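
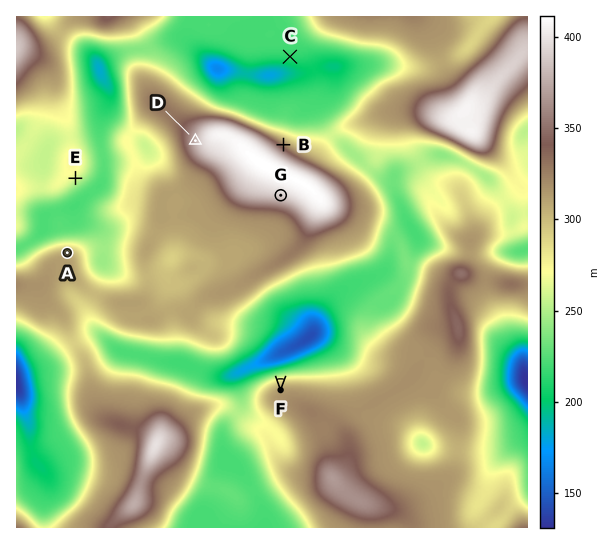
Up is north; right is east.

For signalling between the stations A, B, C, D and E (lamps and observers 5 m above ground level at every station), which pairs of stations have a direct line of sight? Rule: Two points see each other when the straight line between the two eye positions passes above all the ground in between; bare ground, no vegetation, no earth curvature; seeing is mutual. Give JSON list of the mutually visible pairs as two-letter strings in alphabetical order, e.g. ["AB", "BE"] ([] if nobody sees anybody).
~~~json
["AD", "AE", "BC", "DE"]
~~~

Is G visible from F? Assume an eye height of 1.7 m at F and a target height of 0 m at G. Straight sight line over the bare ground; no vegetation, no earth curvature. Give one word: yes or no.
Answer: yes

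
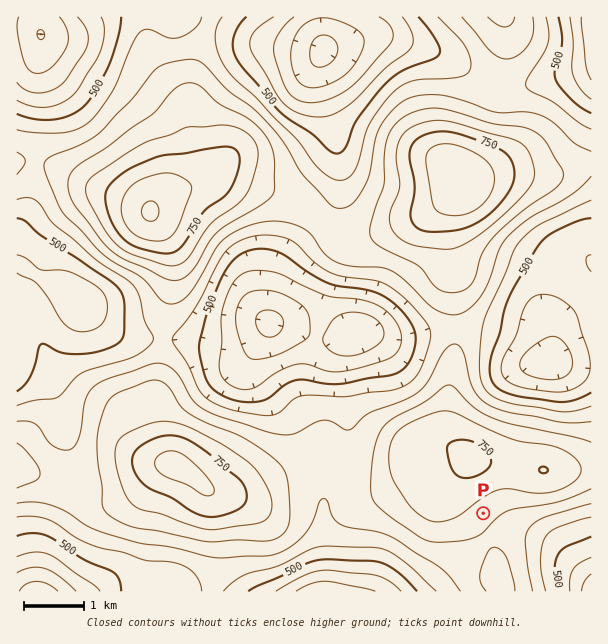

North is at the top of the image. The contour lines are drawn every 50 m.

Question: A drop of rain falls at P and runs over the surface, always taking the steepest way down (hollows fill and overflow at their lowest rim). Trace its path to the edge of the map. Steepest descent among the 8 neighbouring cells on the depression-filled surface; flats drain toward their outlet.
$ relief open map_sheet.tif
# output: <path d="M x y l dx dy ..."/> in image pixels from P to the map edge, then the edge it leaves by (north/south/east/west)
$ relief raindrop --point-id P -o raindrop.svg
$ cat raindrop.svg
<path d="M483 513l14 14 12 0 1 1 5 0 1 2 3 0 2 1 12 3 9 5 49 49"/>
exit: east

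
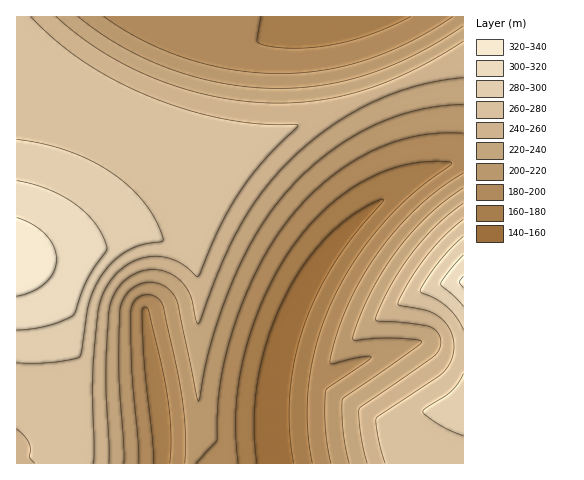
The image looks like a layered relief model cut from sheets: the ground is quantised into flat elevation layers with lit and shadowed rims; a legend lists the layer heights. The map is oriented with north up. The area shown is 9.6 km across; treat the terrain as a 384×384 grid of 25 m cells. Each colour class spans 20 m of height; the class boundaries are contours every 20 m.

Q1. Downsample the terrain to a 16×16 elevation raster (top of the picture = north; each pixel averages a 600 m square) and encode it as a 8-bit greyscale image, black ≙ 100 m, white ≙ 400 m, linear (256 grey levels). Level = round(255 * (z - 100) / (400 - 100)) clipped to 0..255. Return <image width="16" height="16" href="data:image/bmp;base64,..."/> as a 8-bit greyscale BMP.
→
<image width="16" height="16" href="data:image/bmp;base64,Qk02BQAAAAAAADYEAAAoAAAAEAAAABAAAAABAAgAAAAAAAABAAATCwAAEwsAAAABAAAAAAAAAAAAAAEBAQACAgIAAwMDAAQEBAAFBQUABgYGAAcHBwAICAgACQkJAAoKCgALCwsADAwMAA0NDQAODg4ADw8PABAQEAAREREAEhISABMTEwAUFBQAFRUVABYWFgAXFxcAGBgYABkZGQAaGhoAGxsbABwcHAAdHR0AHh4eAB8fHwAgICAAISEhACIiIgAjIyMAJCQkACUlJQAmJiYAJycnACgoKAApKSkAKioqACsrKwAsLCwALS0tAC4uLgAvLy8AMDAwADExMQAyMjIAMzMzADQ0NAA1NTUANjY2ADc3NwA4ODgAOTk5ADo6OgA7OzsAPDw8AD09PQA+Pj4APz8/AEBAQABBQUEAQkJCAENDQwBEREQARUVFAEZGRgBHR0cASEhIAElJSQBKSkoAS0tLAExMTABNTU0ATk5OAE9PTwBQUFAAUVFRAFJSUgBTU1MAVFRUAFVVVQBWVlYAV1dXAFhYWABZWVkAWlpaAFtbWwBcXFwAXV1dAF5eXgBfX18AYGBgAGFhYQBiYmIAY2NjAGRkZABlZWUAZmZmAGdnZwBoaGgAaWlpAGpqagBra2sAbGxsAG1tbQBubm4Ab29vAHBwcABxcXEAcnJyAHNzcwB0dHQAdXV1AHZ2dgB3d3cAeHh4AHl5eQB6enoAe3t7AHx8fAB9fX0Afn5+AH9/fwCAgIAAgYGBAIKCggCDg4MAhISEAIWFhQCGhoYAh4eHAIiIiACJiYkAioqKAIuLiwCMjIwAjY2NAI6OjgCPj48AkJCQAJGRkQCSkpIAk5OTAJSUlACVlZUAlpaWAJeXlwCYmJgAmZmZAJqamgCbm5sAnJycAJ2dnQCenp4An5+fAKCgoAChoaEAoqKiAKOjowCkpKQApaWlAKampgCnp6cAqKioAKmpqQCqqqoAq6urAKysrACtra0Arq6uAK+vrwCwsLAAsbGxALKysgCzs7MAtLS0ALW1tQC2trYAt7e3ALi4uAC5ubkAurq6ALu7uwC8vLwAvb29AL6+vgC/v78AwMDAAMHBwQDCwsIAw8PDAMTExADFxcUAxsbGAMfHxwDIyMgAycnJAMrKygDLy8sAzMzMAM3NzQDOzs4Az8/PANDQ0ADR0dEA0tLSANPT0wDU1NQA1dXVANbW1gDX19cA2NjYANnZ2QDa2toA29vbANzc3ADd3d0A3t7eAN/f3wDg4OAA4eHhAOLi4gDj4+MA5OTkAOXl5QDm5uYA5+fnAOjo6ADp6ekA6urqAOvr6wDs7OwA7e3tAO7u7gDv7+8A8PDwAPHx8QDy8vIA8/PzAPT09AD19fUA9vb2APf39wD4+PgA+fn5APr6+gD7+/sA/Pz8AP39/QD+/v4A////AIiJiXFRRVlLNCtEXnmOkpSJiolwTkVeTTMtRmJ9kJebjo+LbUtIYU41LUZeb3+NmpiXj2xITmZTOStCU1poeIqlo5RtSFVtWUArPFdmZ22Fs6+bcExcdWJIMTNNaX+Imb64qINpb4BsUzwtQFt4la7BurGfjo2Od19INDJKZoKdvLWtpZ2XkoNsVkM0OFBqg7GspZ+ZlJCLemZURDk7UGekoZyYlJGOjId2ZVZLQ0FLmZiVk5COjYyLhndpXVVRUJOSkI+Oi4eEgYCAe3FoY2GPj46KgnhvaWVjZWpyd3Zzj42EdmdbUk1KSUpNVF9ufIyAbVtPSEZFRENDQ0RHUWE="/>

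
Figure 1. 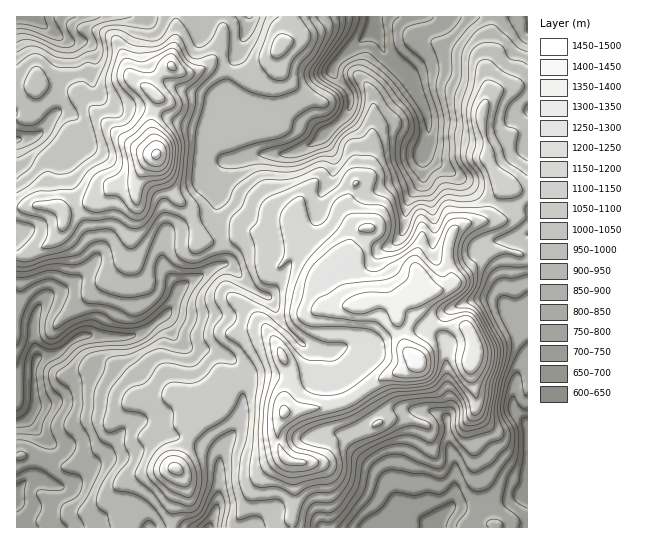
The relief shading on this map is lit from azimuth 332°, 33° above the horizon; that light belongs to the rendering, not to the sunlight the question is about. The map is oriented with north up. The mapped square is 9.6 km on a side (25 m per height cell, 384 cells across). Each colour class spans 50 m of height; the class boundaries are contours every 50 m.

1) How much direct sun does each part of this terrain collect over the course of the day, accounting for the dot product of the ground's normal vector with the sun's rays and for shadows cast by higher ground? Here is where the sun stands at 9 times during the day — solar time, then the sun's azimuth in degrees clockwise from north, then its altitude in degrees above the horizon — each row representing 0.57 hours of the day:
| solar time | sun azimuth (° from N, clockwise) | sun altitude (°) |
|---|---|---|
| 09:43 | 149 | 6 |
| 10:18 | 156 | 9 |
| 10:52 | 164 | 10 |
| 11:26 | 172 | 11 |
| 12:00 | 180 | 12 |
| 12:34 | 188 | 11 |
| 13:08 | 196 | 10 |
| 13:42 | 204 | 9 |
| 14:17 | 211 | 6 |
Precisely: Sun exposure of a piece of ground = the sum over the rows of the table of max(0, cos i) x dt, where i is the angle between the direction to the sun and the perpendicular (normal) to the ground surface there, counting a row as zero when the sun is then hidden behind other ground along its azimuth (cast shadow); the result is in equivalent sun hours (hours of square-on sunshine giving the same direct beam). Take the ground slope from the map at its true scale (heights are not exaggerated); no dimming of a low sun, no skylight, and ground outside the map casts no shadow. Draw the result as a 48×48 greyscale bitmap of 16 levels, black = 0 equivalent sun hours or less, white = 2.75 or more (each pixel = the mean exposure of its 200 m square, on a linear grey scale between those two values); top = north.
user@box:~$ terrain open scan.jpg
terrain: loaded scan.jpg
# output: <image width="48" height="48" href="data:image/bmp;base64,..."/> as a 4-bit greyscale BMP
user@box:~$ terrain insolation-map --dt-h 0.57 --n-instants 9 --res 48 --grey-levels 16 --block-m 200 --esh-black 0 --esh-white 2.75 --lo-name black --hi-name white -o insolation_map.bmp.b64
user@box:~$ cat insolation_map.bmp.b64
<image width="48" height="48" href="data:image/bmp;base64,Qk32BAAAAAAAAHYAAAAoAAAAMAAAADAAAAABAAQAAAAAAIAEAAATCwAAEwsAABAAAAAAAAAAAAAAABEREQAiIiIAMzMzAERERABVVVUAZmZmAHd3dwCIiIgAmZmZAKqqqgC7u7sAzMzMAN3d3QDu7u4A////AEVWd2ZlZoiJ3XRodlZmq6mIdDR2IkRDRBNERFZkNYmc7HNIl1Vou7qYZVeZQjMxEUVTECR3aJmsuYZomYeKu6qYZnd5hnZUIVMhEiJHiaq8mId3mruszLqGZ3d4mIdmZZNHhkIkaKzKZWZWet7v7KdmeIiamIh2dLy4Z2QhI0VkI1VEWd7uyXVniJq7mImIhmZCI1ZEMxAAFGVDR4QhEjaaqZq4aYiIhhABREeGZjAAJXUzRlAAAEre26qXeoZ5dQAWdmenREIBRodDVlMAAkjP/suom8uoVAAkVndoUyM0VolkRYy5iIdXrLlkWP+SE1ERI0RGh1RUVWh1RGm+//6lIzEDZZ1yF4QzM0REZlZlRVZlQyESNY79qJvO2Xh1SERodlQzMzRURFVVMhEQAAKf///+vKZ3VVRolkMiIiIhEjNFQxIzIhAW7//9zMl4ZVRDNVQyIjIRESM0VWZDMzIQN67au7uphWQQATQyESEAARE2d5YhEjQxEmdWhmh4hoiEAAAAAAAAEzaId1EBNERDRTAUUzRFZni+cAAAAAACVomHZRAniHZmYwADZlIRRlVoyTEjIAACM0M1UgGLqqqqlyEld0ERNWYzfNuru0ABMyIzIAOJq83bhmZTAAASRXdCNqy5ibgjVmd0AAI0VniIdGmnEAATRXl0NHmpl4pyJFUwABMzMhEjRHi91iI0VoqpdVZ3h2Z1EREAJ2M0QyAAESNCW5ZVZt3LqURmd2SLggABeHQjQzIAACQQASVmeP/+y5RGd1at60AGU0QhJDQgACEAEQR4mmr/7KhWd2eJm7mXQzQxAjMwAAAAMxJWZhFJypqHd3ZVVmeHVEVCEBI0EAAARlQyIUM2mZqYiYdURCRVRFVTERRoYAAQKKqpdZl2aKu6rLmXUyNDRVVTIiIiIQAAAVeIiay4RqzLzaq6ZDISRDNDIyAAAAAAAAACNCIiI1eZmHiGISIjMyEjIiEAAAAAAAAmeAAAASRWZpyTESMyIRATMBMwAAAAAABHhgAAARI0SO/WMzMRAAAAMRNEIAAAAAFUIRESIRABSf+2VDIQAAAAAAABEAAAABZQABIkQhADaKp2VEQxAAAAAAAAEAAAAEZBAQACUyJHYhJFVVV3QQAAABECIgAAASMjMyAAMzV0AAACRUVWeHQQAAASIyAAE0YiNbpBEkZAAAADVUREREVBAAASJDEAE2ZDI1d0EmQAAAFHdlRERVVodAASERABRVVlMmZ3d1ESMzVlZlVVZnZndhASEAATVDJXdndmZCFGeHMSRmVomYh0IAAyEAAlQiE2iEVUMhJYhRFIqYeJiIlRAARQAAEzIjISNCMyEBE0MAS5aJZTRnZTABQAAANDI0MQAREQAAEiAAIxAUUiSIeLUAAAADVUREIREQAAAAFCAAAAABQyJHiqtxAAA2dlQyETEAAAAARiAAAAABNBEjR4m3EAE1VDIREREAAAA1QQAAAAEjNCEhIiN4URIzIRERAREQAAEAAAAAABIjIhEhEREkZCIRESIhASIw=="/>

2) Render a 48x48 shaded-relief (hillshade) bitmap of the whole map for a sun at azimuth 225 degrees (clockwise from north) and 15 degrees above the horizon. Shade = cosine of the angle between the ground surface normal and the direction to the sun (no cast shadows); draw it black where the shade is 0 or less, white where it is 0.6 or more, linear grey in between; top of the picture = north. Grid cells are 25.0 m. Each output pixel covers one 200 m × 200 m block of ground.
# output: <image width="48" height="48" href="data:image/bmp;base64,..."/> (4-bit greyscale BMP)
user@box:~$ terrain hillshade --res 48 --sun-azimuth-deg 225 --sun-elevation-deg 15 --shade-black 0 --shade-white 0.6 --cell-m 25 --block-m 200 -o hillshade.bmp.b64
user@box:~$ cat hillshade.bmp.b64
<image width="48" height="48" href="data:image/bmp;base64,Qk32BAAAAAAAAHYAAAAoAAAAMAAAADAAAAABAAQAAAAAAIAEAAATCwAAEwsAABAAAAAAAAAAAAAAABEREQAiIiIAMzMzAERERABVVVUAZmZmAHd3dwCIiIgAmZmZAKqqqgC7u7sAzMzMAN3d3QDu7u4A////AGeImpmYZZyoicuYmZdCeWZ4hlV5l3dTIniJmImYZ727lYu6mZhVmWVndmeIiIdTIpmHZomYic3ccmzbqap3qWRWZ4iIiqhjIrhmeJmZm97rUVzbqryZuVM0V4iJmrhkNKiKqZmIm9/ZEErLq+27uEEUaJmqirhkRJmqmJmIisySADq6vf2pdAAVeavKerhlQndlaImZmZcwAVmqvtchAABXirzHW7hmQSImiZu6qYYhNGmazpAAASWJqrylbbd2IAFqqry6mYZmZnia3XEkVWiZqruUjsmEAEWamrupiIiId3iL3ad5mZmYh4lSnupQAHeZiaqZmZiId3d63bh5qqmHVFU0z/cABkWaqqqZmIiHd3ZqzJRFZ4h3Zomr3/QASxW8u6mId3h2Z3Vpu3MjNFd4m97bz+MAWhXNupiHZndlVmVou4VEVVZ4vv63z9MASCapeIh3ZnZDRmVovLhEVWZnrNxjv7MANiWGZ3ZlRWUzVmWL3tUCRWZni8cAnZMAFCWqhkIQE0MjeIq83ZAEd3d4vIAAi4EAAyfbhkMzREM3mry7uxBaqYiKy0ADm4AABCfLeJu7uXVYmqmJpQTdqqu82kNGmjAAJiepib3dyoZ5mpiZYCzbqry7uFZlQwAAVzaYiavLqXeKq7unIHy5maqIh3hkQQADd1eZmau6mHZpqrphBbuod3ZVZol2ZAAmh4iauqqZiGRZqYUSi8qZdmVDRndTVABHiLurupmZh1N7unMp25mYdmUyRXYAMABImbu8ypiZhka9yoetuHiHZmUzRXMBMAJpqpqruYmqlle8uZrMl3h3ZmQiIjAFQARoiHial3m6lleql3m6h4h3ZlREMjQ2YTZmVIiahnq7qFaahVeZeJh2ZmZmMUc1c1eHZbu7dYq7ymarhEeHeJhlZ3ZTAEYVYzVmZbu5Zpu82ka6Y0Z3iIdUV3QhACIFQAE0VodlRpmbxyenEUZ4d2ZEVlQyAAAEIANnd1RDNYiKplmCAld3ZVREVWVDAAAlEDipdWVURodomatgBGZmUyIzNGZCAABFFK3HIWZmVmVYveogBGVUMAASI1UxAABFff+iAFZmZmV77tUABGZVMQERAmUxAAFZz/xRElVmZmjO2nAABGd3ZnZTFIZDAANq3cpBI5h3dXvbdjAABGd4iZh0R2RUETNb3MoyRbqYZZyVViAAJGd3d3dleVR1IxBL3OojRKmIeKlVd0IzNGd3d3Znl0aWIABd3ukzRJh4mpVoq6hRE1d3iId4gwa2AACe7bdDVZh4mFWc7qQAJGeJqZh1EArVAAPOyqdEVodlZUe+6kE2ZniamZcwAD+gAAnbmahTRHZDREe8gzaWI1d3iYUQAKsgAGzKmrhCI2UQEkaqQUdAAjRWioVCFXMABby6q6cyM0IAA0jJEBIAA0RGmoZkM0MQS8upmoYzIRAASJzVAAIQJVRFiXZTEjQ0jLmHeHVCAAAGu6pgATZCRmU0iWUxASM2qoZVZ2UyAABruGQQE2hjV2QkiWUgARI2qWVVZmVCEw=="/>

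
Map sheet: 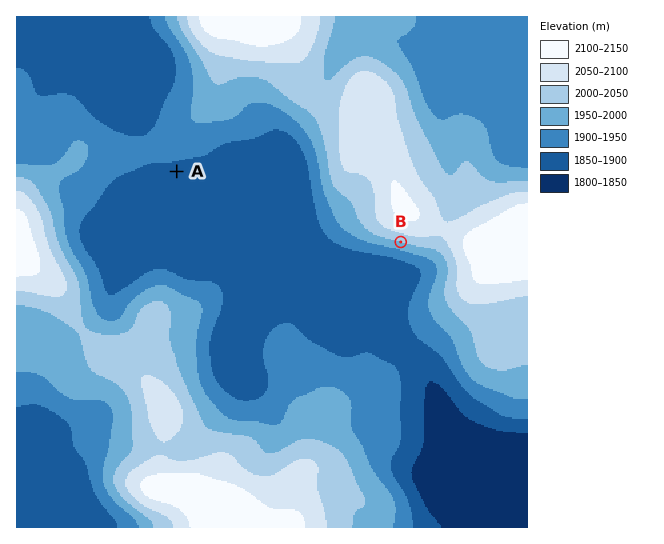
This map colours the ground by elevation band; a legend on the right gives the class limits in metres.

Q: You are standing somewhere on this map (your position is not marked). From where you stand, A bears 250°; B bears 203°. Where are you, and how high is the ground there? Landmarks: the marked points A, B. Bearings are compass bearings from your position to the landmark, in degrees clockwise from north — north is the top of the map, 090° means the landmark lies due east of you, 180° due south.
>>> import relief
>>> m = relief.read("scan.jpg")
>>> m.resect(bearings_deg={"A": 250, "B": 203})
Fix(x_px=477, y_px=62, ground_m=1910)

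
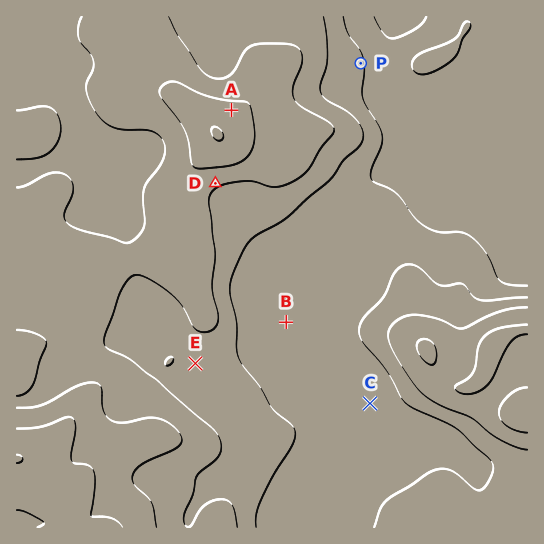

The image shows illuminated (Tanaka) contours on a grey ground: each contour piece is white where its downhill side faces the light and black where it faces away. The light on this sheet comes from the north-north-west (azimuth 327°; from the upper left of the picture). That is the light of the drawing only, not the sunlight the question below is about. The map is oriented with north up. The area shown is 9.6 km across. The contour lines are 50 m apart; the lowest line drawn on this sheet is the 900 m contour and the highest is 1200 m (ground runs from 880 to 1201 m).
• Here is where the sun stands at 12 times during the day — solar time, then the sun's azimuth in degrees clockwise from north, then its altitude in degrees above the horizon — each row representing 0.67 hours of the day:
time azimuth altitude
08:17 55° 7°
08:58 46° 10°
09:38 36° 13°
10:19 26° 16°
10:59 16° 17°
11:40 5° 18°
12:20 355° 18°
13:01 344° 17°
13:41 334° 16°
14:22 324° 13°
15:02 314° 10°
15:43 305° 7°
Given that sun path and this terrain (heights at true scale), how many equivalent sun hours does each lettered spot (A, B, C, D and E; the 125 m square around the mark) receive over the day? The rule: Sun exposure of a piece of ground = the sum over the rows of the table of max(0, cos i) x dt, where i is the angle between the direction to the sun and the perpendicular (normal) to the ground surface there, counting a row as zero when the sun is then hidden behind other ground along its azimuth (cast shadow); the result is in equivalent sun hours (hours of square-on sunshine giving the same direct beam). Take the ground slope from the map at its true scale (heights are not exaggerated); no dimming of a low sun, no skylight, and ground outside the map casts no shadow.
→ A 2.4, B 1.9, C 1.9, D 1.2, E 1.7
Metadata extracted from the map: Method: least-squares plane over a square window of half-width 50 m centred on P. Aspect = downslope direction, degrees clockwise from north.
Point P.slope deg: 6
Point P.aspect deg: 82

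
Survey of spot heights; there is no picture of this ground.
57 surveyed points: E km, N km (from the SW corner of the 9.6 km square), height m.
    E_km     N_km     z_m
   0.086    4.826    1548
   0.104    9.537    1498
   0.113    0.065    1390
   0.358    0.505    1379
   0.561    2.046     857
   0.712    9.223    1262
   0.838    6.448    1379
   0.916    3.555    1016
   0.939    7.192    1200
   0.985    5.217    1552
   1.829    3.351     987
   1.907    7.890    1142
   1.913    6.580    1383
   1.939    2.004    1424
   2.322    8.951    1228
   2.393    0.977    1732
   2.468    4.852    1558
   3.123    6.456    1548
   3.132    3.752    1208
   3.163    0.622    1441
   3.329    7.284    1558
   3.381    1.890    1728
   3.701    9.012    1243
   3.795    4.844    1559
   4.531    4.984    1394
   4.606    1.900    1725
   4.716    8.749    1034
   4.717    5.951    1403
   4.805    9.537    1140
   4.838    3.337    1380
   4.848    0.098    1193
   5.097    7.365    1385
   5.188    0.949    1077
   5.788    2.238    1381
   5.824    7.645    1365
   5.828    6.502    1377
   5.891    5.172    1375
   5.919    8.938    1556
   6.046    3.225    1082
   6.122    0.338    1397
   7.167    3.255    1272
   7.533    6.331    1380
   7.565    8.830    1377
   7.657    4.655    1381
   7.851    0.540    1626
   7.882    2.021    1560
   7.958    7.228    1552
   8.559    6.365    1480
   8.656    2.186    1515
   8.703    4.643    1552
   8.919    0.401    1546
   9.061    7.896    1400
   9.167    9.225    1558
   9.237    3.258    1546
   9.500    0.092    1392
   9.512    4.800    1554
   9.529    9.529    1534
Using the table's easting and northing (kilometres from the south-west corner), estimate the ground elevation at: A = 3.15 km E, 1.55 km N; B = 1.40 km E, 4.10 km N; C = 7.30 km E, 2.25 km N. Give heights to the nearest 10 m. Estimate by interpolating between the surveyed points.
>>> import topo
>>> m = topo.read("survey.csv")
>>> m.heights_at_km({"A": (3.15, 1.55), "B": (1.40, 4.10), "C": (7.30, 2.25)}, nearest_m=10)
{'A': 1760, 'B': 1210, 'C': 1530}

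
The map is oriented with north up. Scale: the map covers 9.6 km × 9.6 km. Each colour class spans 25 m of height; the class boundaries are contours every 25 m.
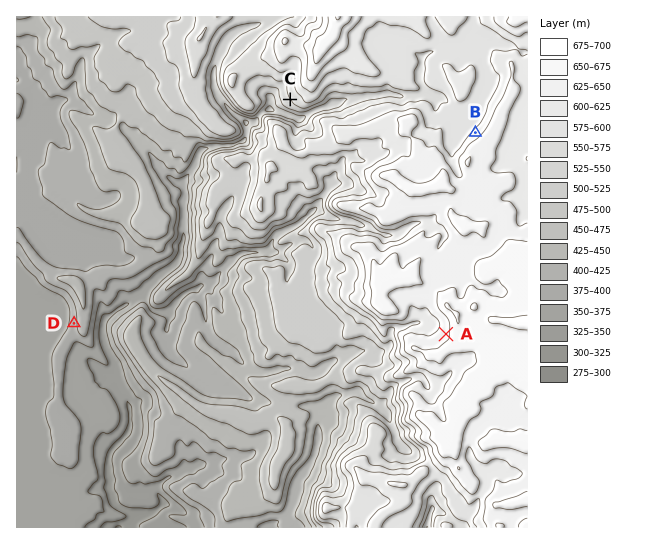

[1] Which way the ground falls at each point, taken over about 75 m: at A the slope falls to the W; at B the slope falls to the NW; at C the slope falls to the SW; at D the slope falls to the W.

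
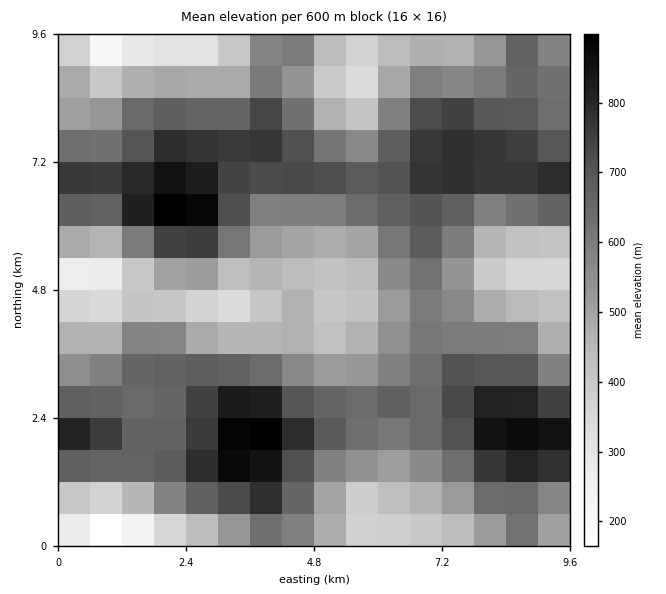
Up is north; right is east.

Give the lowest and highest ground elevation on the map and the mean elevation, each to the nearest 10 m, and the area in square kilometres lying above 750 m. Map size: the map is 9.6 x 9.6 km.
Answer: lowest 130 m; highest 930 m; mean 590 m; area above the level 16.1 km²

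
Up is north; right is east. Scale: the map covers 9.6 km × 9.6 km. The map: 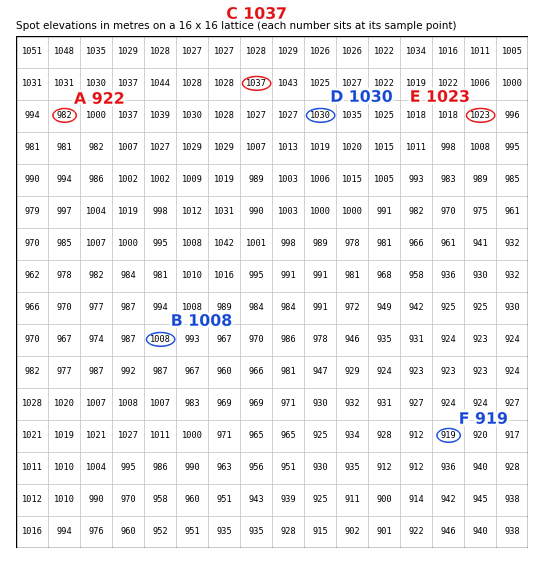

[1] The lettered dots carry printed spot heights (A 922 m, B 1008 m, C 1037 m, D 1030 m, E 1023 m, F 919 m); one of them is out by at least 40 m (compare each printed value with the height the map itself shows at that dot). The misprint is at A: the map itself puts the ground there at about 982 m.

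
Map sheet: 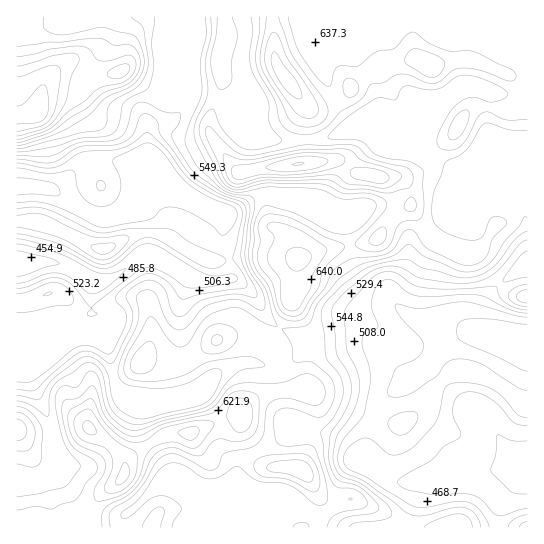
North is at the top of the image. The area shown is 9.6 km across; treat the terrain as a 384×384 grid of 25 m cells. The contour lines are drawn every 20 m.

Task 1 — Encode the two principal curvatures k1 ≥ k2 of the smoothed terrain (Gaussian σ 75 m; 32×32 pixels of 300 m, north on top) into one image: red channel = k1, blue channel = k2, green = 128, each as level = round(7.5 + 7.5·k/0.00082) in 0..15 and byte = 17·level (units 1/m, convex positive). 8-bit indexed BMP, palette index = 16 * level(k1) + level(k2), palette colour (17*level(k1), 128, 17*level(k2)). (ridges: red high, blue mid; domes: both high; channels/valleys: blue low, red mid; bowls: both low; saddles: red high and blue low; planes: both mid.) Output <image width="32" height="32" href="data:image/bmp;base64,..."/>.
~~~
<image width="32" height="32" href="data:image/bmp;base64,Qk02CAAAAAAAADYEAAAoAAAAIAAAACAAAAABAAgAAAAAAAAEAAATCwAAEwsAAAABAAAAAAAAAIAAABGAAAAigAAAM4AAAESAAABVgAAAZoAAAHeAAACIgAAAmYAAAKqAAAC7gAAAzIAAAN2AAADugAAA/4AAAACAEQARgBEAIoARADOAEQBEgBEAVYARAGaAEQB3gBEAiIARAJmAEQCqgBEAu4ARAMyAEQDdgBEA7oARAP+AEQAAgCIAEYAiACKAIgAzgCIARIAiAFWAIgBmgCIAd4AiAIiAIgCZgCIAqoAiALuAIgDMgCIA3YAiAO6AIgD/gCIAAIAzABGAMwAigDMAM4AzAESAMwBVgDMAZoAzAHeAMwCIgDMAmYAzAKqAMwC7gDMAzIAzAN2AMwDugDMA/4AzAACARAARgEQAIoBEADOARABEgEQAVYBEAGaARAB3gEQAiIBEAJmARACqgEQAu4BEAMyARADdgEQA7oBEAP+ARAAAgFUAEYBVACKAVQAzgFUARIBVAFWAVQBmgFUAd4BVAIiAVQCZgFUAqoBVALuAVQDMgFUA3YBVAO6AVQD/gFUAAIBmABGAZgAigGYAM4BmAESAZgBVgGYAZoBmAHeAZgCIgGYAmYBmAKqAZgC7gGYAzIBmAN2AZgDugGYA/4BmAACAdwARgHcAIoB3ADOAdwBEgHcAVYB3AGaAdwB3gHcAiIB3AJmAdwCqgHcAu4B3AMyAdwDdgHcA7oB3AP+AdwAAgIgAEYCIACKAiAAzgIgARICIAFWAiABmgIgAd4CIAIiAiACZgIgAqoCIALuAiADMgIgA3YCIAO6AiAD/gIgAAICZABGAmQAigJkAM4CZAESAmQBVgJkAZoCZAHeAmQCIgJkAmYCZAKqAmQC7gJkAzICZAN2AmQDugJkA/4CZAACAqgARgKoAIoCqADOAqgBEgKoAVYCqAGaAqgB3gKoAiICqAJmAqgCqgKoAu4CqAMyAqgDdgKoA7oCqAP+AqgAAgLsAEYC7ACKAuwAzgLsARIC7AFWAuwBmgLsAd4C7AIiAuwCZgLsAqoC7ALuAuwDMgLsA3YC7AO6AuwD/gLsAAIDMABGAzAAigMwAM4DMAESAzABVgMwAZoDMAHeAzACIgMwAmYDMAKqAzAC7gMwAzIDMAN2AzADugMwA/4DMAACA3QARgN0AIoDdADOA3QBEgN0AVYDdAGaA3QB3gN0AiIDdAJmA3QCqgN0Au4DdAMyA3QDdgN0A7oDdAP+A3QAAgO4AEYDuACKA7gAzgO4ARIDuAFWA7gBmgO4Ad4DuAIiA7gCZgO4AqoDuALuA7gDMgO4A3YDuAO6A7gD/gO4AAID/ABGA/wAigP8AM4D/AESA/wBVgP8AZoD/AHeA/wCIgP8AmYD/AKqA/wC7gP8AzID/AN2A/wDugP8A/4D/AKeYh4enpXOWuJZ1hoeHd4eGp6alcnKUtsbGyMm6pLTZhpeXlrfUgoCmuKaXh3eHh3d0pLbX+fe2dXWFl6aFdYR2hnZ2lvf6tICEdYSEdoWCcoP3xNbZg3J1dnWEhYZ3d4aWhnV0dPjpg2R0priEpej3+PqVYYCCloZ2hoaGd3d3lqZzk4SU59ekVIXFhoWUpKanxpVCZXaXh4eHh4eHd3fJloC3yfbGtPb26MiEp6aUdHS1tXSFh5iYh3eHmIeGhtukgMn6xnRzo/f4+NWnyYZldZS2hoWWqKmXl5eHhYWmuJClxviFYXRzgHCAxMnalHR2qKmXhYWGl6iXdmV0hsmFksmF5qRyg4OEhHRxyLfGxsjJqZiWdXV2l6eFdZbHp3WDp7bYxMHJuLenhGGjlXWFl6iYl5aGh3aGl7fIx5d2dnRzl9mRpOqolqfGhZOFhoaFloaGhoaGh4aGp5eGhneHd4WTo2GEx7iWlbbbt5aXqIaXl3Z2hpiYl4aGdnZ3d4WGdoaGdmKm2IWEl7imp6aSkqSXhoaXl4eGh3d2dnWDp4Z1p5WWZKXXdXOYqKinkNXqlHR2hpd2hIV1dXWEk7T2+Onoo7Xn2bmXk6aWp5Fw6dm3hXWFdnSWloZ1dZX1+2OmyKNwgICnuqZycIBggLa1preWloVkVJeYl6eXo5GTc4CAgJTXkJCSgJLX2LG22pipuIaGpYWTlZeGqMq5hHNjhJXW+Pr4knLG96aGgba3mJi419Xm6seCp9jYt8enY8bY9/e2hNb29reGhoaBpdm3uKd0dJTpxnLGlnV1p8ik59m3hIFyg3OFmJiGdUCT+LeUg3Z2c5TFt7V1doeXqKWEhIKDl6mVh4aFhIGQgMCxgoN0c5JhcKK3p3WGmJeFh3Nyc4aYqZaHh4aAlMX91oCAgIGDyNf45raGhoaGhod3c5WlgpaWhXd3gaa3tfn39vj4+PbU9ujVxqWWdXZ3d3ekpad0YYGTgmKDyIX3xWGBksPU5eimYXOFhrWmg3eHh8mVk7bG2Milo9emx/dzdnWCkJCAcIOHd3eHpemWY4SF5/vGhZWnmIV0lYPYtXeHhaaoureDdXeHh4eE2MaUqKeG2ba2t3ODY5aog5S2h3dzlNfYpMWVdIaHh4aUx7Wnl4a4p4W2xbajpIeFc8aGhoHY+JaCyMiFlmSTo3SEc5SVpqjIlpXW++mSdoaD6JaCtvi3coWmlbimlcnZlJXH2KZ2h7jYpoWW+JJ1hpP5lYHY93N1h4Z2l5a4yLfG15WFh3WEhIWml5fGhHV3cte3ccbnc3eHd4eHdpaFdHWFh3d3h5Z1dYSVdZWWhYdy16ZzxcV1d4eHh3eHh4Z3d3d3d3c="/>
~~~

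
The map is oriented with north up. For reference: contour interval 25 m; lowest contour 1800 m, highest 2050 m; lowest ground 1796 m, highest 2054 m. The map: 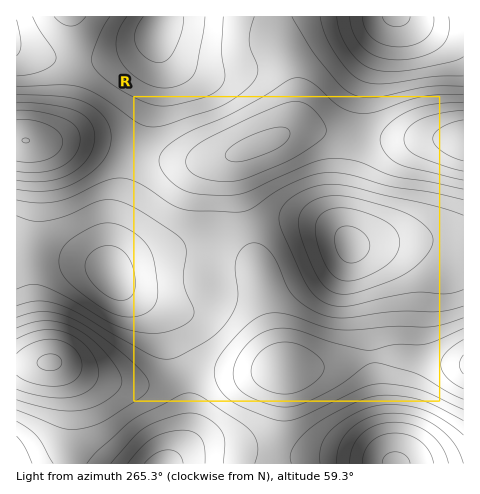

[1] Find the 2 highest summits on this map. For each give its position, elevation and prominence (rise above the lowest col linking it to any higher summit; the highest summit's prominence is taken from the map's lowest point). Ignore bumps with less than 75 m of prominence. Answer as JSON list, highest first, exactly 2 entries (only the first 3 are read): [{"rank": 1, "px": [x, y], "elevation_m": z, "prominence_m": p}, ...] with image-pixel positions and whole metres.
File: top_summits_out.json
[{"rank": 1, "px": [50, 362], "elevation_m": 2054, "prominence_m": 258}, {"rank": 2, "px": [26, 140], "elevation_m": 2050, "prominence_m": 132}]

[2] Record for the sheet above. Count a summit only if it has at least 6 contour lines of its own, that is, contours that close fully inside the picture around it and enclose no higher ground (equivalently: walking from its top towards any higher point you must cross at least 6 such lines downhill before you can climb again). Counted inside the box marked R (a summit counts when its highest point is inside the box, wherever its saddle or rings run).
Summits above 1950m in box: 0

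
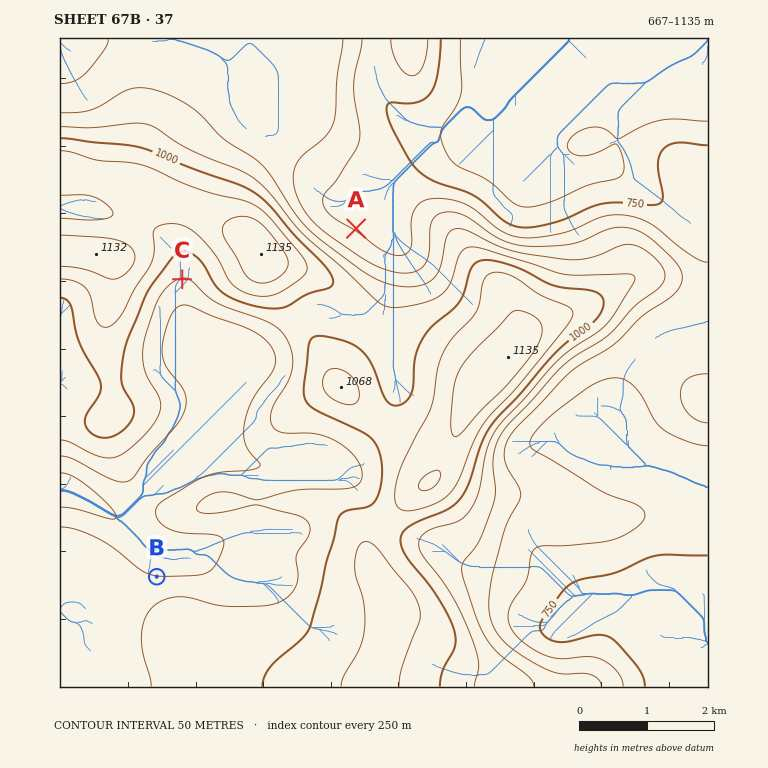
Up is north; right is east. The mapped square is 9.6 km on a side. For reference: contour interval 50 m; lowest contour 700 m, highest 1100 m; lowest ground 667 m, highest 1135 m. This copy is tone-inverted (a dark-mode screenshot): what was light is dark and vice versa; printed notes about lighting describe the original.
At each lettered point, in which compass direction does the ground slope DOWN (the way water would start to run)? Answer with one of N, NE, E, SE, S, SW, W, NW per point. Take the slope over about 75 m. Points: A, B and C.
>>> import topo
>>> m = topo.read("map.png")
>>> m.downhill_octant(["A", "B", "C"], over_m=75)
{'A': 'NE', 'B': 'N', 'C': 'S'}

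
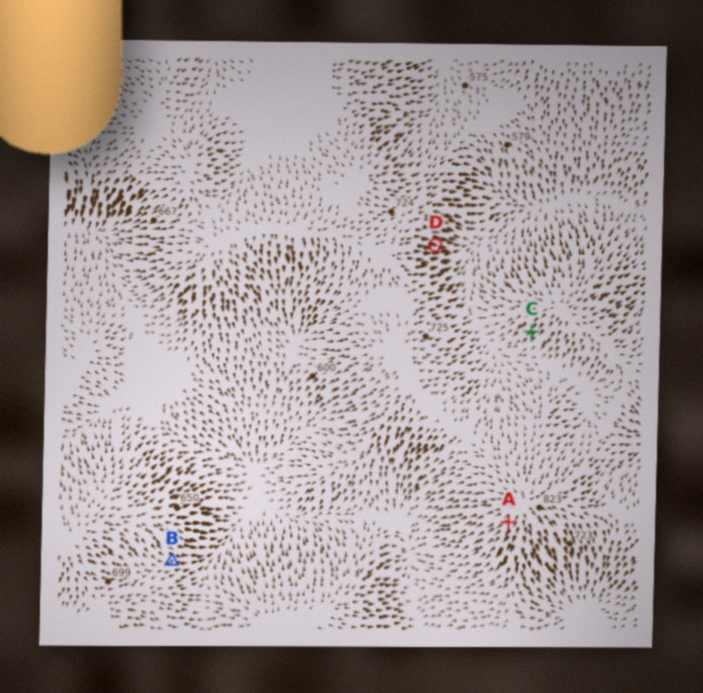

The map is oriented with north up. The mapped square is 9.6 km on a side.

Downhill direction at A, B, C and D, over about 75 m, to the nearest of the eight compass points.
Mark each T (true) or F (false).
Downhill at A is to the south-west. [T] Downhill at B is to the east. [T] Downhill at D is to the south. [F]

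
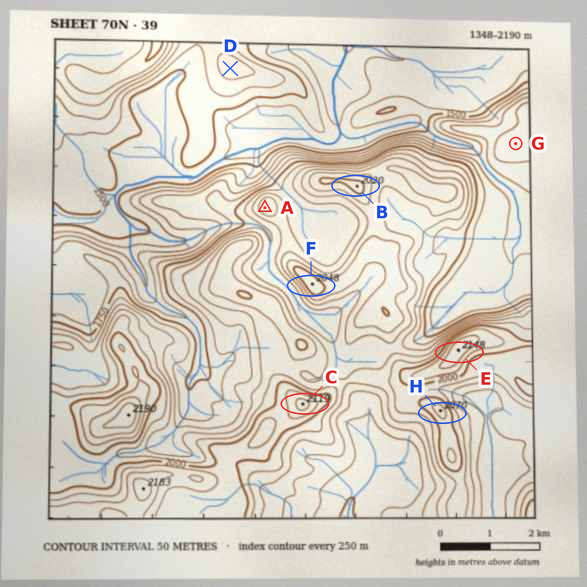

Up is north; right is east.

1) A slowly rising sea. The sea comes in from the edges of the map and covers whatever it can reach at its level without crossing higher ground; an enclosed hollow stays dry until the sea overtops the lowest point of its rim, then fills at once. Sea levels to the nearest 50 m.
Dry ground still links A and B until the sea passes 1850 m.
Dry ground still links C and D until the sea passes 1500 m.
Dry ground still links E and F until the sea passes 1900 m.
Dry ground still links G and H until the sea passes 1650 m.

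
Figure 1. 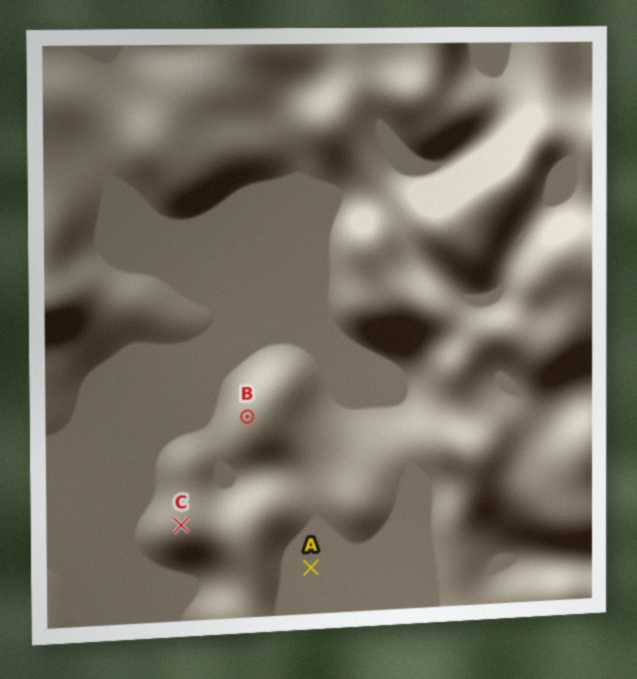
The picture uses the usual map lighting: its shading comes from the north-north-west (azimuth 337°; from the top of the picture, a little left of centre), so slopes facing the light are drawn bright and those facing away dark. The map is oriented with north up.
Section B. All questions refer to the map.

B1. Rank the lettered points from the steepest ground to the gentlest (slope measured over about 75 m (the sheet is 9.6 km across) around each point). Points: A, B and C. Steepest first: B C A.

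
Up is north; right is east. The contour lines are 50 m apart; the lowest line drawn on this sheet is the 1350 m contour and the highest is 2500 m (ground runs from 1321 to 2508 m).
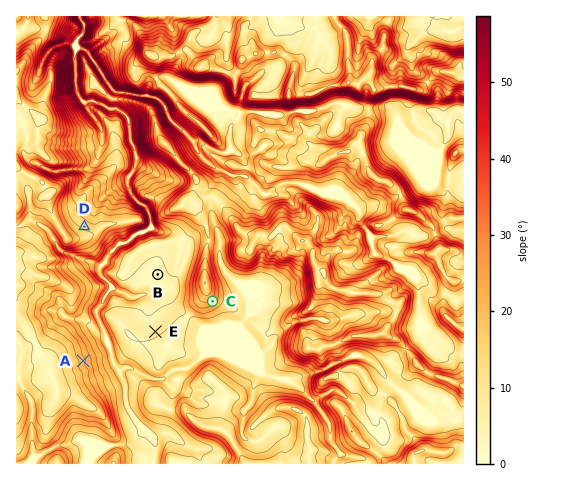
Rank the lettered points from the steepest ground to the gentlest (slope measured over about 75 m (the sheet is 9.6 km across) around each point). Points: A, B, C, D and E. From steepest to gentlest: C A D E B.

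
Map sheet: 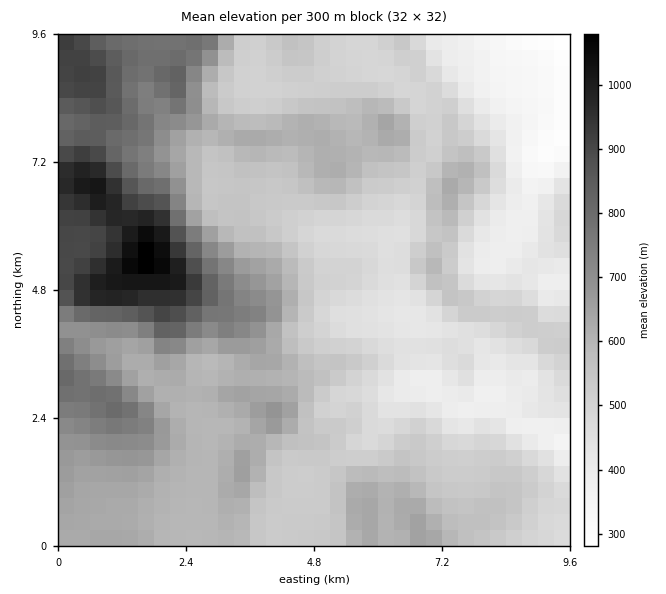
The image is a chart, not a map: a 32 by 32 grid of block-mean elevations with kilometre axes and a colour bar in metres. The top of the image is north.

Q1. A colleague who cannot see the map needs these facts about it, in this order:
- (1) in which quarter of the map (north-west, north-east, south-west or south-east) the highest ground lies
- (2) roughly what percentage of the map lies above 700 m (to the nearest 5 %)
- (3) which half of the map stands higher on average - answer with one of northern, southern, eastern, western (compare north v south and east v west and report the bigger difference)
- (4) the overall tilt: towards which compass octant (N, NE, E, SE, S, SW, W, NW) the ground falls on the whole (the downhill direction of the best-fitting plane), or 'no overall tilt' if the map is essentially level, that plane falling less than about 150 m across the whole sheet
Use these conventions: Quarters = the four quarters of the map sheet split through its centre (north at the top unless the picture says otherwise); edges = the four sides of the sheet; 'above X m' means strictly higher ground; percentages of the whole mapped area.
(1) Look to the north-west quarter for the highest ground.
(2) Ground above 700 m makes up about 20 % of the sheet.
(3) On average the western half of the map is the higher ground.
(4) Overall the map slopes down towards the east.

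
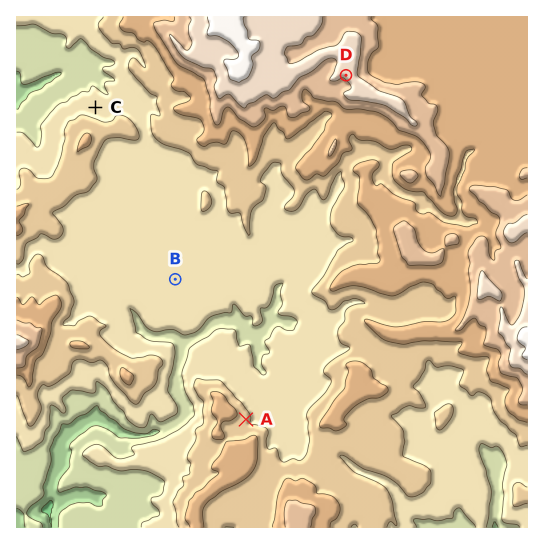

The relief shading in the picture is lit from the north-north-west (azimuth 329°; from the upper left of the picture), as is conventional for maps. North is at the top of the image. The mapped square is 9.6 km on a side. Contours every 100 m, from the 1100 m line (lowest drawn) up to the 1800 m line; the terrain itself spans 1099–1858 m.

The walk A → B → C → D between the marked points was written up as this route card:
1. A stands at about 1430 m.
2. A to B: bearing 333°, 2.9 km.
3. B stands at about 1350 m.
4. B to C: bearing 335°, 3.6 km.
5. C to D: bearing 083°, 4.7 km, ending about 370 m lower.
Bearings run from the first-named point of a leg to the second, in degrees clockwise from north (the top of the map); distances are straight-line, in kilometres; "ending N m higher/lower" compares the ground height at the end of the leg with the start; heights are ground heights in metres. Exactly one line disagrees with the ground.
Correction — Line 5: it should read "ending about 370 m higher".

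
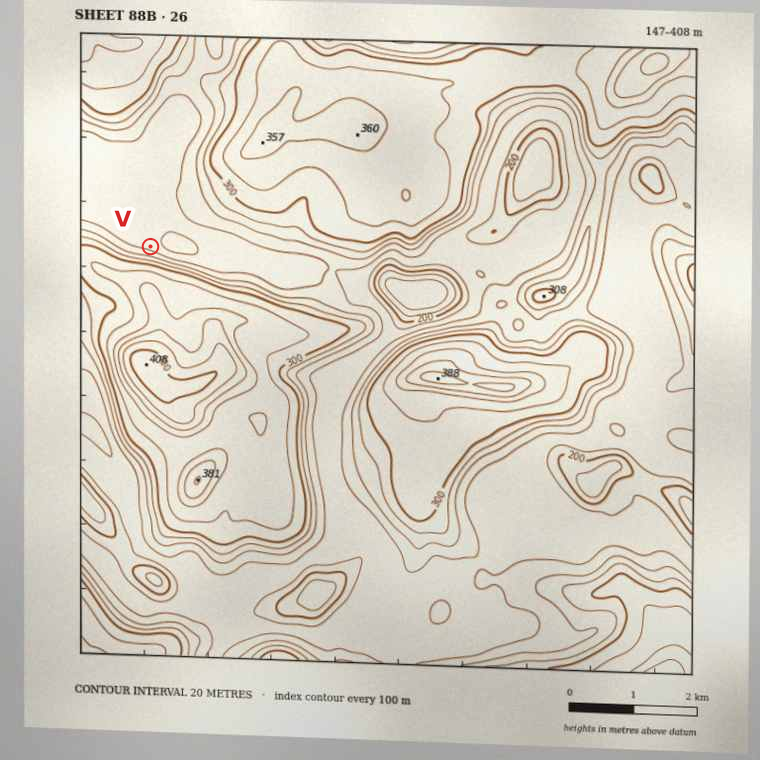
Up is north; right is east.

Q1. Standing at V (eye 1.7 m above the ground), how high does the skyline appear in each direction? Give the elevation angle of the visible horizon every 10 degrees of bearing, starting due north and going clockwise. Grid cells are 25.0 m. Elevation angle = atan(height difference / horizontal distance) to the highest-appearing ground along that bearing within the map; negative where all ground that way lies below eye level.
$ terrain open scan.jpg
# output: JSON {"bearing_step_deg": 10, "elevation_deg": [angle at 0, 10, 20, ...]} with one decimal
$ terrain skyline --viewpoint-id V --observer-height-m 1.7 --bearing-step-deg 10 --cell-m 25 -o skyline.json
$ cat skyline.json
{"bearing_step_deg": 10, "elevation_deg": [1.7, 0.8, 0.8, 1.5, 2.7, 2.8, 2.6, 2.1, 1.6, 0.7, 0.6, 1.5, 3.5, 6.1, 7.9, 9.7, 11.3, 12.5, 13.1, 13.3, 12.9, 12.1, 11.0, 9.7, 8.1, 6.7, 5.4, 3.9, 1.9, 0.4, -0.1, -0.3, -0.1, 0.5, 2.1, 2.0]}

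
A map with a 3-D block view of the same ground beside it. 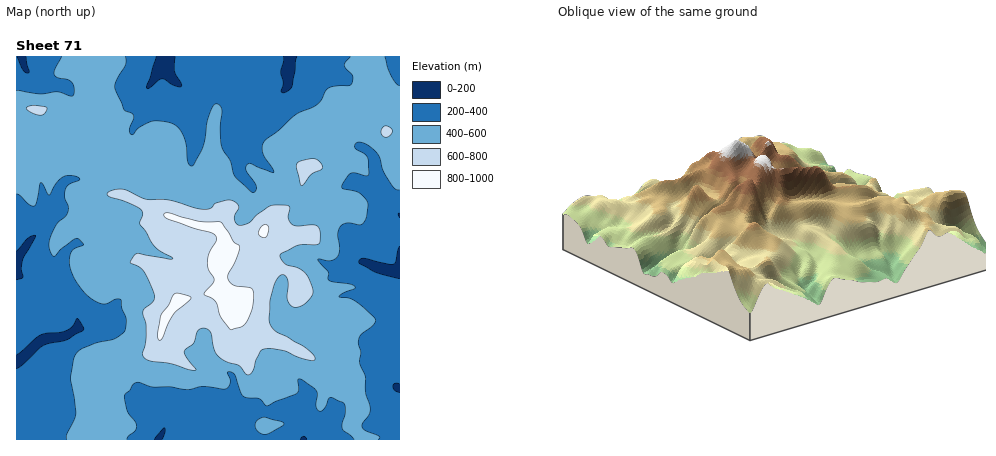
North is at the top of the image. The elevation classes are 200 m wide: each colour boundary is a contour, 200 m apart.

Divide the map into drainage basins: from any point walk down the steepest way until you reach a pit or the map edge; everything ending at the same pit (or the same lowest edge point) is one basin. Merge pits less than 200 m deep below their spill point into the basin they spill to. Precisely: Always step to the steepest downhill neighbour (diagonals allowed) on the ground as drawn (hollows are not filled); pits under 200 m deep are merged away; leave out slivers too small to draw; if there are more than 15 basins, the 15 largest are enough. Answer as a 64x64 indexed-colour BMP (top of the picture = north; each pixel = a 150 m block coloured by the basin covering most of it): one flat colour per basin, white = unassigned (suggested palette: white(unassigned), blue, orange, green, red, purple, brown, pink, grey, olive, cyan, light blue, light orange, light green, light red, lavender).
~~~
<image width="64" height="64" href="data:image/bmp;base64,Qk12CAAAAAAAAHYAAAAoAAAAQAAAAEAAAAABAAQAAAAAAAAIAAATCwAAEwsAABAAAAAAAAAA////ALR3HwAOf/8ALKAsACgn1gC9Z5QAS1aMAMJ34wB/f38AIr28AM++FwDox64AeLv/AIrfmACWmP8A1bDFABERERERERERREREREREREREREREREREREREREREMzMzERERERERERFEREREREREREREREREREREREREREMzMzMREREREREREUREREREREREREREREREREREREREMzMzMxERERERERERREREREREREREREREREREREREREQzMzMzERERERERERFEREREREREREREREREREREREREREMzMzMREREREREREUREREREREREREREREREREREREREQzMzMxERERERERERRERERERERERERERERERERERERERDMzMzERERERERFEREREREREREREREREREREREREREREMzMzMREREREREUREREREREREREREREREREREREREREMzMzMxERERERERREREREREREREREREREREREREREREQzMzMzERERERERFERERERERERERERERERERERERERERDMzMzMREREREREURERERERERERERERERERERERERERDMzMzMxERERERERFEREREREREREREREREREREREREREMzMzMzERERERERERFEREREREREREREREREREREREREMzMzMzMRERERERERERREREREREREREREREREREQzNEMzMzMzMxEREREREREREREREUREREREREREREREMzMzMzMzMzMzERERERERERERERERREREREREREREQzMzMzMzMzMzMzMRERERERERERERERFEREREREREREMzMzMzMzMzMzMzMxEREREREREREREREUREREREREREMzMzMzMzMzMzMzMzERERERERERERERERFEREREREREMzMzMzMzMzMzMzMzMREREREREREREREREUREREREREMzMzMzMzMzMzMzMzMxERERERERERERERERFEREREREMzMzMzMzMzMzMzMzMzERERERERERERERERERREREREMzMzMzMzMzMzMzMzMzMREREREREREREREREREUREREIjMzMzMzMzMzMzMzMzMxERERERERERERERERERERFEIiIjMzMzMzMzMzMzMzMzEREREREREREREREREREREREiIiMzMzMzMzMzMzMzMzMRERERERERERERERERERERESIiIjMzMzMzMzMzMzMzMxERERERERERERERERERERERIiIiMzMzMzMzMzMzMzMzEREREREREREREREREREREREiIiIjMzMzMzMzMzMzMzMRERERERERERERERERERERESIiIiMzMzMzMzMzMzMzMxERERERERERERERERERERERIiIiIjMzMzMzMzMzMzMzEREREREREREREREREREREREiIiIiMzMzMzMzMzMzMzMRERERERERERERERERERERERIiIiIzMzMzMzMzMzMzMxEREREREREREREREREREREREiIiIjMzMzMzMzMzMzMzEREREREREREREREREREREREiIiIjMzMzMzMzMzMzMzMRERERERERERERERERERERESIiIiIzMzMzMzMzMzMzMxERERERERERERERERERERERIiIiIjMzMzMzMzMzMzMzEREREREREREREREREREREREiIiIiIzMzMzMzMzMzMzMREREREREREREREREREREREiIiIiIiIzMzMzMzMzMzMxEREREREREREREREREREREiIiIiIiIiMzMzMzMzMzMzEREREREREREREREREREREiIiIiIiIiIjMzMzMzMzMzMRERERERERERERERERESIiIiIiIiIiIiMzMzMzMzMzMxERERERERERERERERESIiIiIiIiIiIiIjMzMzMzMzMzERERERERERERERERESIiIiIiIiIiIiIiMzMzMzMzMzMRERERERERERERERERIiIiIiIiIiIiIiIzMzMzMzMzMxERERERERERERERERIiIiIiIiIiIiIiIjMzMzMzMzMzERERERERERERERERIiIiIiIiIiIiIiIjMzMzMzMzMzMREREREREREiIiIiIiIiIiIiIiIiIiIiMzMzMzMzMzMxEREREREREiIiIiIiIiIiIiIiIiIiIiIzMzMzMzMzMzERERERERESIiIiIiIiIiIiIiIiIiIiIjMzMzMzMzMzMRERERERVSIiIiIiIiIiIiIiIiIiIiIiMzMzMzMzMzMxERERVVVVUiIiIiIiIiIiIiIiIiIiIiIjMzMzMzMzMzERERVVVVVSIiIiIiIiIiIiIiIiIiIiIiIzMzMzMzMyIRERVVVVVVIiIiIiIiIiIiIiIiIiIiIiIiIzMzMzMyIhERFVVVVVUiIiIiIiIiIiIiIiIiIiIiIiIiMzMzMzIiVVVVVVVVVSIiIiIiIiIiIiIiIiIiIiIiIiIjMzMzMiJVVVVVVVVVIiIiIiIiIiIiIiIiIiIiIiIiIiMzMzMiJlVVVVVVVVIiIiIiIiIiIiIiIiIiIiIiIiIiIiIiIiJmVVVVVVVVUiIiIiIiIiIiIiIiIiIiIiIiIiIiIiIiJmZVVVVVVVVSIiIiIiIiIiIiIiIiIiIiIiIiIiIiIiImZlVVVVVVVVUiIiIiIiIiIiIiIiIiIiIiIiIiIiIiIiZmVVVVVVVVVSIiIiIiIiIiIiIiIiIiIiIiIiIiIiIiZmZVVVVVVVVVUiIiIiIiIiIiIiIiIiIiIiIiIiIiIiJmZlVVVVVVVVVVIiIiIiIiIiIiIiIiIiIiIiIiIiIiJmZm"/>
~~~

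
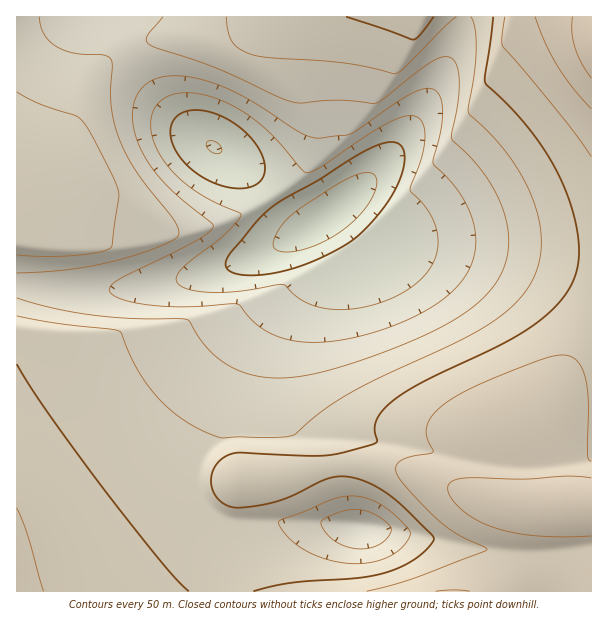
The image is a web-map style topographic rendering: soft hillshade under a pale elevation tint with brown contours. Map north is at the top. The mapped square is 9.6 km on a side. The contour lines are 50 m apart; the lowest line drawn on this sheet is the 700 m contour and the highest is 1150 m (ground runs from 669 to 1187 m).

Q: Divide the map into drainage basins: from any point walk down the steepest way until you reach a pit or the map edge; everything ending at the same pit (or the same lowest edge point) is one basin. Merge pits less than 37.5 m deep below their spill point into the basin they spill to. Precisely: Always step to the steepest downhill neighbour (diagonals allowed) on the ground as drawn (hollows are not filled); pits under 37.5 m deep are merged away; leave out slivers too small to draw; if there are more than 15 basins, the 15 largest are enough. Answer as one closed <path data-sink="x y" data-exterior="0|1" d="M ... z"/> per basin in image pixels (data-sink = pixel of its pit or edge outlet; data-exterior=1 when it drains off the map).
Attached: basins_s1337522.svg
<path data-sink="329 215" data-exterior="0" d="M591 16l-270 0-5 11-4 23 0 45 4 24-2 31-8 18-15 14-18 14-45 24-42 12-19 0-50-9-45-5-43 2-11 2-2 2 1 368 91 0 53-38 78-74 34-2 54-12 27-3 39 3 27 8 45 19 44 12 83 1z"/><path data-sink="215 147" data-exterior="0" d="M320 16l-60 0-15 10-18 8-47 0-21 3-24 7-24 14-25 23-6 9-13 39-11 18-15 17-25 19 0 39 32-4 24 0 45 5 50 9 19 0 42-12 45-24 18-14 15-14 8-18 2-31-4-24 0-45z"/><path data-sink="360 525" data-exterior="0" d="M368 463l-41 3-54 12-34 2-78 74-52 37 392 1 12-9 30-12 26-1 23 5-1-69-82-1-44-12-54-23z"/>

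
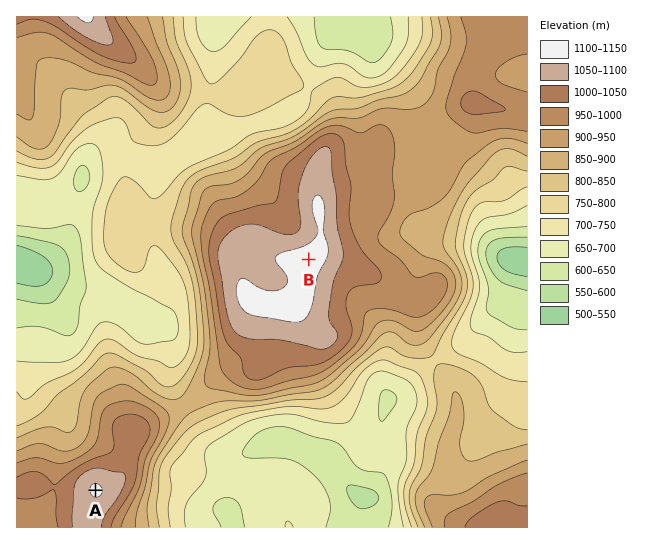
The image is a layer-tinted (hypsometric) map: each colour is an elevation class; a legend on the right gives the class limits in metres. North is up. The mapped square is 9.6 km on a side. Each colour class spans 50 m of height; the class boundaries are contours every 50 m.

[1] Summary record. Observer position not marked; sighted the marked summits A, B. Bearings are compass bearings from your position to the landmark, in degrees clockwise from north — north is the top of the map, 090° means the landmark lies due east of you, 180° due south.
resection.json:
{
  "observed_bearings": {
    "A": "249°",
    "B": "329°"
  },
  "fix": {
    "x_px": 381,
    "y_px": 380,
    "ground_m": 670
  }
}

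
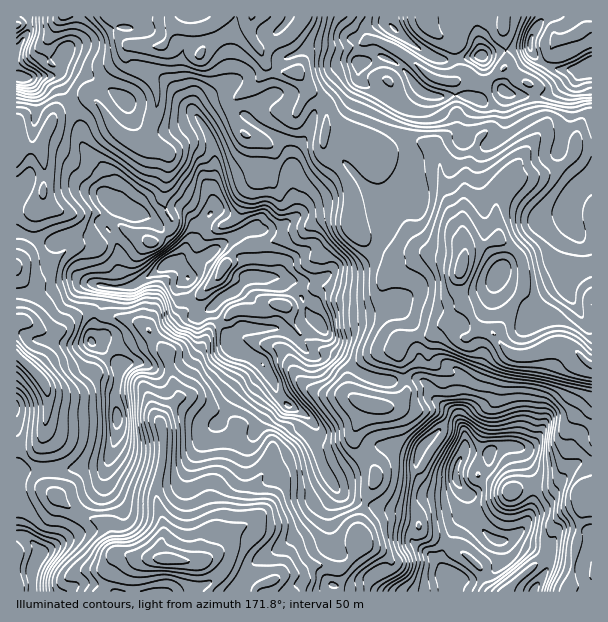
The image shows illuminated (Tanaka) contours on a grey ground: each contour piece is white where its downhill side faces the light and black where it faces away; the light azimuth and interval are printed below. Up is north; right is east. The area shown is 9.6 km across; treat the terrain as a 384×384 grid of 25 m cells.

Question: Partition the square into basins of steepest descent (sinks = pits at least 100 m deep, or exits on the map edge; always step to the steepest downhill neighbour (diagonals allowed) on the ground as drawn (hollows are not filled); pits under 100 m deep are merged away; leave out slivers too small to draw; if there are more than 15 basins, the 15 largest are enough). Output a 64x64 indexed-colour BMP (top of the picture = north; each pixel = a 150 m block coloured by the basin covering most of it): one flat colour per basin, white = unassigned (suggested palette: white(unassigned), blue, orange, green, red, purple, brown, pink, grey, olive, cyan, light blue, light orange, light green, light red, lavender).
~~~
<image width="64" height="64" href="data:image/bmp;base64,Qk12CAAAAAAAAHYAAAAoAAAAQAAAAEAAAAABAAQAAAAAAAAIAAATCwAAEwsAABAAAAAAAAAA////ALR3HwAOf/8ALKAsACgn1gC9Z5QAS1aMAMJ34wB/f38AIr28AM++FwDox64AeLv/AIrfmACWmP8A1bDFABERERERERERERERERERERERERERERERERERERERERERERERERERERERERERERERERERERERERERERERERERERERERERERERERERERERERERERERERERERERERERERERERERERERERERERERERERERERERERERERERERERERERERERERERERERERERERERERERERERERERERERERERERERERERERERERERERERERERERERERERERERERERERERERERERERERERERERERERERERERERERERERERERERERERERERERERERERERERERERERERERERERERERERERERERERERERERERERERERERERERERERERERERERERERERERERERERERERERERERERERERERERERERIiIhEREREREREREREREREREREREREREREREREREREiIiIiIiEREREREREREREREREREREREREREREREREREiIiIiIiIhERERESIREREREREREREREREREREREREREiIiIiIhERERERESIiERQREREREREREREREREREREREiIiIiIiERERERERIiIRFERERERBERERERERERERERESIiIiIiIREREREREiIiIkREREREQRERERERERERERERIiIiIiIhERESIREiIiIiRERERERBERERERERERERERIiIiIiIiERESIiIiIiIiJEREREREEREREREREREREREiIiIiIiIiERIiIiIiIiIkREREREQRERERERERERERESIiIiIiIiIiIiIiIiIiIiRERERERBERERERERERERESIiIiIiIiIiIiIiIiIiIiJEREREREERERERERERERESIiIiIiIiIiIiIiIiIiIiIkREREREQREREREREREREiIiIiIiIiIiIiIiIiIiIiIiRERERERBERERERERERESIiIiIiIiIiIiIiIiIiIiIiJEREREREERERERERERERIiIiIiIiIiIiIiIiIiIiIiIkREREREQRERERERERERIiIiIiIiIiIiIiIiIiIiIiIiRERERERBERERERERERIiIiIiIiIiIiIiIiIiIiIiIiJERERERBERERERERESIiIiIiIiIiIiIiIiIiIiIiIiIkRERERBERERERERESIiIiIiIiIiIiIiIiIiIiIiIiIiRERERBERERERERERIiIiISIiIiIiIiIiIiIiIiIiIiJEREREQREREREREREREREREiIiIiIiIiIiIiIiIiIiIkRERERBERERERERERERERESIiIiIiIiIiIiIiIiIiIiREREREERERERERERERERESIiIiIiIiIiIiIiIiIiIiJERERERBERERERERERERERIiIiIiIiIiIiIiIiIiIiIhERREREERERERERERERERIiIiIiIiIiIiIiIiIiIiIiEREREREREREREREREREREiIiIiIiIiIiIiIiIiIiIiIRERERERERERERERERMzMzMzIiIiIiIiIiIiIiIiIiIhERERERERERESIREREzMzMzMzMiIiIiIiIiIiIiIiIiEREREREREREREiERMzMzMzMzMzMiIiIiIiIiIiIiIiIRERERERERERESIiMzMzMzMzMzMyIiIiIiIiIiIiIiIhEiIREhEREREREiIjMzMzMzMzMzMiIiIiIiIiIiIiIiIiIiIiIRERERESIiIiIjMzMzMzMyIiIiIiIiIiIiIiIiIiIiIhERERERIiIiIiIjMzMzMzIiIiIiIiIiIiIiIiIiIiIiIiIiIRIiIiIiIiMzMzMzIiIiIiIiIiIiIiIiIiIiIiIiIiIiIiIiIiIiIzMzMzMiIiIiIiIiIiIiIiIiIiIiIiIiIiIiIiIiIiIjMzMzMzMiIiIiIiIiIiIiIiIiIiIiIiIiIiIiIiIiIiMzMzMzMzMiIiIiIiIiIiIiIiIiIiIiIiIiIiIiIiIiIzMzMzMzMyIiIiIiIiIiIiIiIiIiIiIiIiIiIiIiIiIjMzMzMzMzIiIiIiIiIiIiIiIiIiIiIiIiIiIiIiIiIjMzMzMzMzMiIiIiIiIiIiIiIiIiIiIiIiIiIiIiIiIiMzMzMzMzMiIiIiIiIiIiIiIiIiIiIiIiIiIiIiIiIiMzMzMzMzMyIiIiIiIiIiIiIiIiIiIiIiIjMyIiIiIjMzMzMzMzMzIiIiIiIiIiIiIiIiIiIiIiIzMzMzMyIjMzMzMzMzMzMiIiIiIiIiIiIiIiIiIiIiIjMzMzMzMzMzMzMzMzMzMyIiIiIiIiIiIiIiIiIiIiIjMzMzMzMzMzMzMzMzMzMxIiIiIiIiIiIiIiIiIiIiIjMzMzMzMzMzMzMzMzMzMRESERERERERERIiIiIiIiIzMzMzMzMzMzMzMzMzMzMRERERERERERERESIiIRIiIzMzMzMzMzMzMzMzMzMzMREREREREREREREREiIiESMzMzMzMzMzMzMzMzMzMzMxEREREREREREREREREiIiMzMzMzMzMzMzMzMzMzMzMzERERERERERERERERESIiIjMzMzMzMzMzMzMzMzMzMzMREREREREREREREREREiIiMzMzMzMzMzMzMzMzMzMzMxERERERERERERERERESIiIjMzMzMzMzMzMzMzMzMzMzMRERERERERERERERERIiIiMzMzMzMzMzMzMzMzMzMzMzMRERERERERERERER"/>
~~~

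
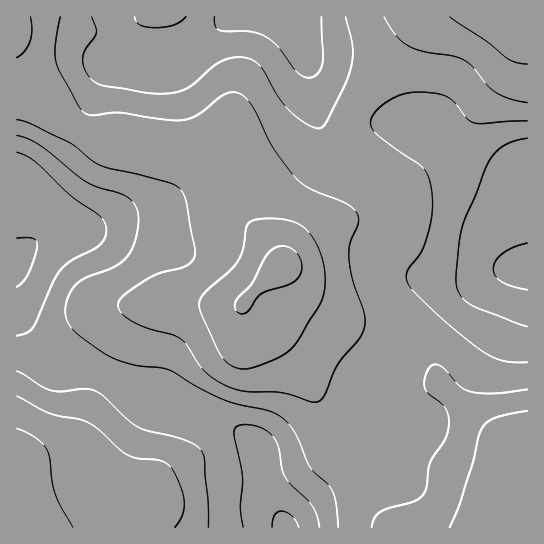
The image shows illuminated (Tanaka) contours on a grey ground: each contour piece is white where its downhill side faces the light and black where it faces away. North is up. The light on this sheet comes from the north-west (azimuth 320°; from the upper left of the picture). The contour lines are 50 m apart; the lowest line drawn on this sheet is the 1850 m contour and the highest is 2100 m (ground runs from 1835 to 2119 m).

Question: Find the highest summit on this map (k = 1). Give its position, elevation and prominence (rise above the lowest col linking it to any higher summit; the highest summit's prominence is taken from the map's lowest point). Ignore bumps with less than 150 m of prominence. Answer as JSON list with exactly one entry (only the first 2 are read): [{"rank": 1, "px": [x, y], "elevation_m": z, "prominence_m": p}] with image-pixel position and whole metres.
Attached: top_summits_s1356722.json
[{"rank": 1, "px": [282, 266], "elevation_m": 2119, "prominence_m": 284}]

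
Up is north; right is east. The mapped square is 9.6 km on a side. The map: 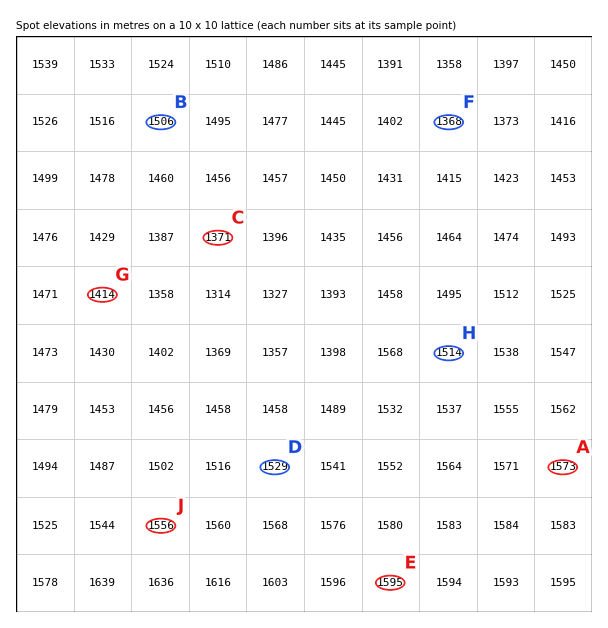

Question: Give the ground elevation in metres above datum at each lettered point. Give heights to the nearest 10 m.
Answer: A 1570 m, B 1510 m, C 1370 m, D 1530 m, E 1600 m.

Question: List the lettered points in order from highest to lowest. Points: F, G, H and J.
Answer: J H G F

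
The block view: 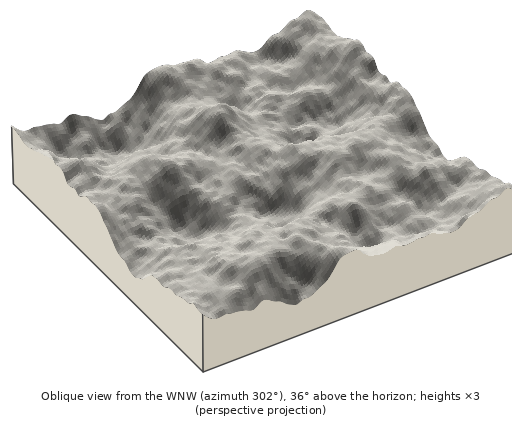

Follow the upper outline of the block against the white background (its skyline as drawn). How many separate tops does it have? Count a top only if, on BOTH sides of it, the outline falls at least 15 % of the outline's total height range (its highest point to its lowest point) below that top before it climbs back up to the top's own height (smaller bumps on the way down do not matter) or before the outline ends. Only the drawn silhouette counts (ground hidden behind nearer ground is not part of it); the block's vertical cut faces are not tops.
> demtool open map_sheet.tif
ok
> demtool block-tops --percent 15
1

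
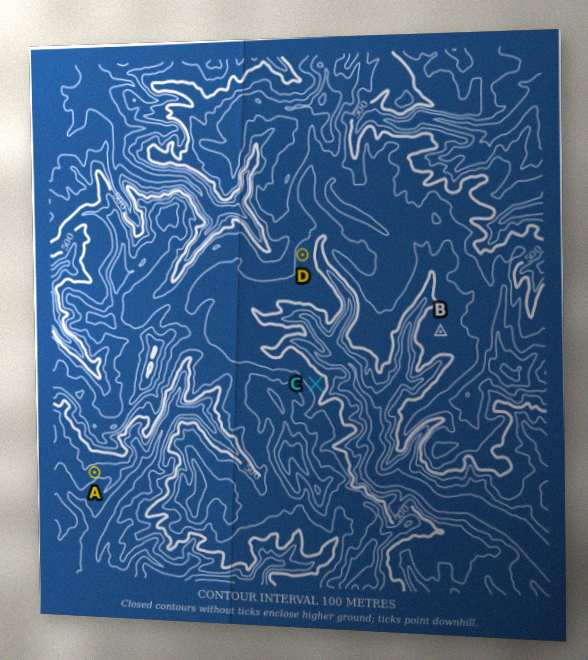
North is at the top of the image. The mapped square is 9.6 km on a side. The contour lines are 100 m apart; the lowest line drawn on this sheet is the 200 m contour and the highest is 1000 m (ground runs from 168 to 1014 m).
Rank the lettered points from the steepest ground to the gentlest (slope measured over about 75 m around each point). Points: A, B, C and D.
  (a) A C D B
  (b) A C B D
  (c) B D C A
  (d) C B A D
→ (a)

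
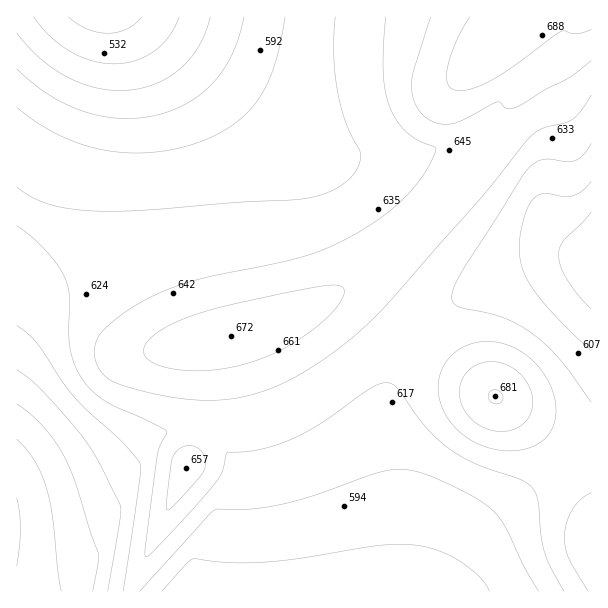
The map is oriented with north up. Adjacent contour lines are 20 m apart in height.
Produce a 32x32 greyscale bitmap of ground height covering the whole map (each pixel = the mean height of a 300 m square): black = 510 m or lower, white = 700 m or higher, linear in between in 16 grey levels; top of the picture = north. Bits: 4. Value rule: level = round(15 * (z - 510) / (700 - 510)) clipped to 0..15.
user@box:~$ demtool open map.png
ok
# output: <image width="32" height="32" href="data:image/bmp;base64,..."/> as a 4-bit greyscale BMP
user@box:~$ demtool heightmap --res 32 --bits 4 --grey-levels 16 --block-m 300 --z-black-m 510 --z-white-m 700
<image width="32" height="32" href="data:image/bmp;base64,Qk12AgAAAAAAAHYAAAAoAAAAIAAAACAAAAABAAQAAAAAAAACAAATCwAAEwsAABAAAAAAAAAAAAAAABEREQAiIiIAMzMzAERERABVVVUAZmZmAHd3dwCIiIgAmZmZAKqqqgC7u7sAzMzMAN3d3QDu7u4A////ABIjRodlVVVVVVVVVVVmeJoSM0aIdlVVVVVVVVVWZ3mrEjNFeYdmZmZmZlVmZmeJqxI0RXmYd3ZmZmZmZmZ3iasSNFV5qYd3d3dmZmZneImrEjRWeaqYiHd3d3d3d4iZqiI0VnirqYiIh3d3d4iJmZojRWZ4q6mZiIiId4iZqqqZM0VniJqZmZmIiIiJq7u6qTRWeImZmZmZmYiImrzcy6lFZ4maqqqqqZmZiZq93cupVniaq7u7u6qpmZmazd3KmWeJq7zMzMu7qpmZmrzMuph3iavMzN3czLqpmZqruqmHeImrvMzd3dzLuqmZmqmYd4iJqqu8zMzMzLupmZmYh3aImZqqq7u8zMzLupmYiHdliJmZqqqqu7u8zLupmIh2ZYmZmZmqqqqqu7u7qpmHdlWZmZmZmZmZmqqru7qph3ZVmZmZmZmZmZmZqru7qph2ZZmZmZmZmZmZmZmqu7qYd3aZiIiIiIiImZmZmqu7qYeHiIiIiIiIiIiJmZqru7qYiIiHd3d3eIiIiJmZqru7qZmHd2ZmZ3d4iIiZmru7y7qpd2ZlVWZnd4iImavMzMy7umZVREVVZnd4iZmrzd3MzLtlRDM0RVZneImaq83u3czLVDMiIzRVZ3iJmqvN7u7d3EMiERIzRWZ4iZqrzd7/7d0yERERI0VWd4maq8ze7/7u"/>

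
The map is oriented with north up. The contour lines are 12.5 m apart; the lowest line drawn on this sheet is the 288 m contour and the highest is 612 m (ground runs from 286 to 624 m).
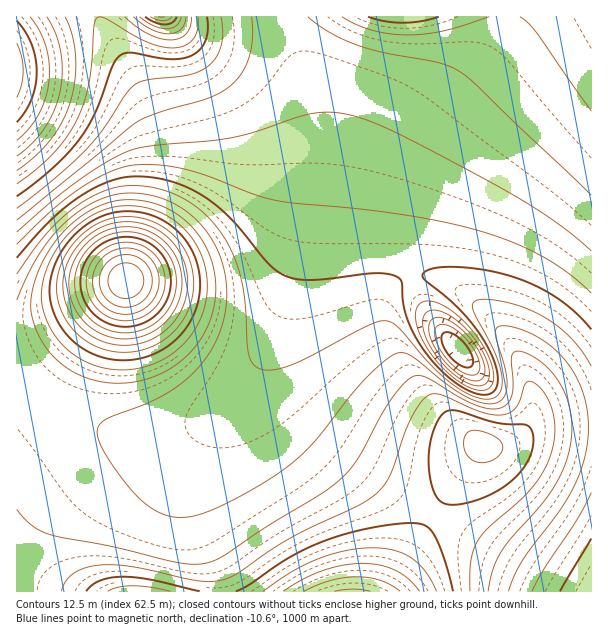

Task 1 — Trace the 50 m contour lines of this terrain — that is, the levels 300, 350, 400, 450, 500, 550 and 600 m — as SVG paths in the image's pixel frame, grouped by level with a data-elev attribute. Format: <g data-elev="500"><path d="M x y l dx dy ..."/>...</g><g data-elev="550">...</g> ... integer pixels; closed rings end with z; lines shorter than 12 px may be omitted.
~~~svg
<g data-elev="300"><path d="M17 43l5 14 1 14-1 13-5 13"/><path d="M172 17l-4 3-4 1-14-4"/></g><g data-elev="350"><path d="M65 17l7 19 4 21-1 23-5 22-8 20-11 18-16 16-18 14"/><path d="M191 17l-1 9-4 8-7 5-9 1-11-2-12-5-12-7-10-9"/></g><g data-elev="400"><path d="M470 380l-9-4-10-8-16-20-5-10-1-9 1-6 4-5 9 0 12 6 12 11 11 15 6 15 0 10-5 6z"/><path d="M591 195l-115-111-17-13-21-8-55-11-27-7-26-12-22-16"/><path d="M252 17l1 19-3 20-8 16-11 13-9 7-12 5-49 15-24 10-120 98"/></g><g data-elev="450"><path d="M532 591l13-24 33-49 13-25"/><path d="M591 366l-8-13-10-13-12-11-13-10-15-8-17-6-18-4-15-2-9 3-2 3 1 4 22 44 5 13 2 12-2 14-3 4-5 3-7 0-9-2-23-12-22-20-32-37-7-5-6-2-8 1-10 4-77 39-18 5-13-1-6-4-5-9-2-12-2-39-3-21-7-24-10-21-15-20-18-15-21-11-22-6-18-2-15 2-17 6-18 10-16 12-16 16-32 43"/></g><g data-elev="500"><path d="M200 591l-50-11-27-3-12 1-10 2-9 5-6 6"/><path d="M453 591l-9-32-10-25-9-9-14-2-19 1-26 5-45 13-31 15-41 28-13 6"/><path d="M447 504l15 0 20-6 18-9 14-10 11-14 7-13 1-15-3-10-6-3-29-2-39-11-7 0-6 3-7 9-4 14-3 13 0 15 2 16 4 13 5 7z"/><path d="M121 360l14-1 15-4 14-6 10-8 10-11 8-12 5-13 3-14 0-15-3-13-6-14-8-12-10-10-12-8-14-5-13-3-15 1-14 3-13 6-12 9-12 12-9 13-6 15-3 15 0 14 4 13 6 14 9 11 11 10 13 7 14 4z"/></g><g data-elev="550"><path d="M370 591l-17-2-18 2"/><path d="M115 332l10 1 10-1 18-8 14-13 8-18 1-20-7-18-13-14-18-8-19-1-11 3-9 4-8 7-7 8-8 18-1 19 3 10 5 9 13 14 9 5z"/></g><g data-elev="600"><path d="M118 306l10 1 10-3 8-7 5-9 1-10-3-9-6-9-9-4-11-1-10 3-8 6-4 9-2 11 3 9 7 9z"/></g>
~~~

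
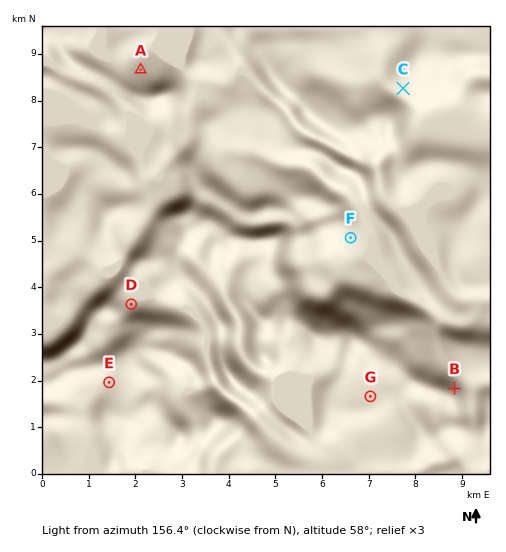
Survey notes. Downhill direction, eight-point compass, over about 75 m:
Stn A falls N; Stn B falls NE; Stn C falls S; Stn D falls NE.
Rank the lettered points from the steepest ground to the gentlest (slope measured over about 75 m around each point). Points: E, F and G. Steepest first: F E G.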